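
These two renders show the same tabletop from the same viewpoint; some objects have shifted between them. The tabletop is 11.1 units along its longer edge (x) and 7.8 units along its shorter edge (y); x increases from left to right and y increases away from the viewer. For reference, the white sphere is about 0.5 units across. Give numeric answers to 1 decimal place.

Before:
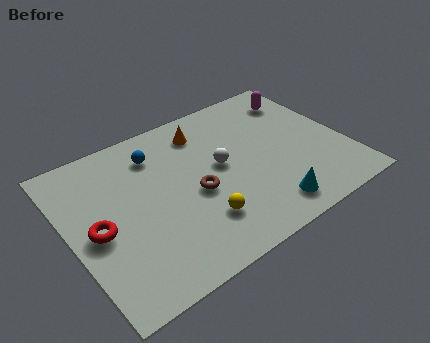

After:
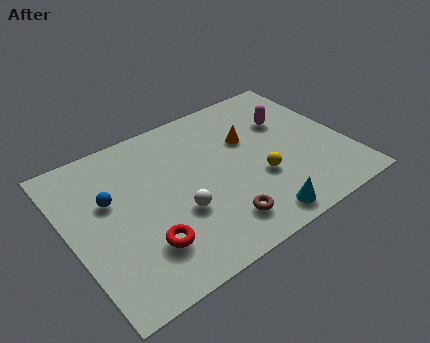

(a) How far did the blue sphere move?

2.5

The blue sphere was near (3.8, 6.1) before and (1.7, 4.8) after, so it travelled √(2.1² + 1.3²) ≈ 2.5 units.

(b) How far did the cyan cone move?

0.6

The cyan cone was near (7.4, 1.2) before and (6.9, 0.9) after, so it travelled √(0.5² + 0.3²) ≈ 0.6 units.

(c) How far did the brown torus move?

2.0

From (4.9, 3.4) to (5.5, 1.5), the brown torus covered √(0.6² + 1.9²) ≈ 2.0 units.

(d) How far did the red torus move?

2.3

The red torus moved from about (1.0, 3.6) to (2.6, 2.0), a distance of √(1.6² + 1.6²) ≈ 2.3.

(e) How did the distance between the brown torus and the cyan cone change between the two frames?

-1.8

They were about 3.3 units apart before and 1.5 after — 1.8 units closer together.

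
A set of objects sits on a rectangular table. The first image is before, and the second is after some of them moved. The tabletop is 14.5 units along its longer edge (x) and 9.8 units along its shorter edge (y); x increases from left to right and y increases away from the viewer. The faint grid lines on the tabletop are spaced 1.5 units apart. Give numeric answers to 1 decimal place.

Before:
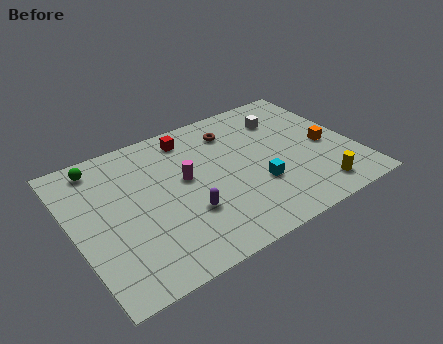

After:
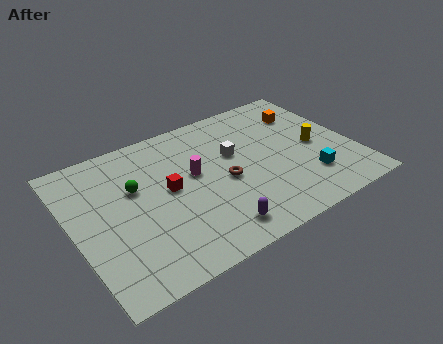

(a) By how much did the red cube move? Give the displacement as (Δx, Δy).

(-1.6, -3.1)

From the two frames, the red cube sits at roughly (6.5, 8.3) before and (4.9, 5.2) after.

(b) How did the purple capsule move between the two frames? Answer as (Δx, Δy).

(1.1, -1.7)

The purple capsule was at about (5.5, 3.2) and moved to about (6.6, 1.5).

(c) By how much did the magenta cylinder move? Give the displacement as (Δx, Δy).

(0.5, 0.1)

The magenta cylinder was at about (5.8, 5.5) and moved to about (6.3, 5.6).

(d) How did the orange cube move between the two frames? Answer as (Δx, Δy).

(-0.5, 2.9)

The orange cube started near (13.1, 4.4) and ended near (12.6, 7.3).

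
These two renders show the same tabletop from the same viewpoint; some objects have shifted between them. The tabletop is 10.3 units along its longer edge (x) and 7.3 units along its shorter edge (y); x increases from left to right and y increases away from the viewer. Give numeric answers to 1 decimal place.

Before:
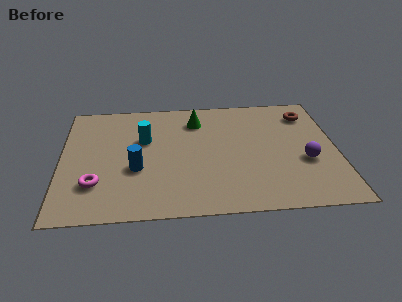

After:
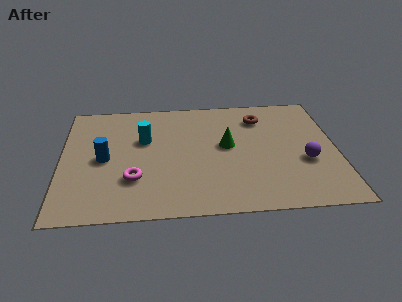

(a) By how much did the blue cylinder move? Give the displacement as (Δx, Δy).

(-1.2, 0.7)

From the two frames, the blue cylinder sits at roughly (2.8, 2.8) before and (1.6, 3.5) after.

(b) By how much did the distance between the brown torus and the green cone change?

-2.1

The distance was about 4.2 in the first image and 2.1 in the second, so they moved 2.1 units closer together.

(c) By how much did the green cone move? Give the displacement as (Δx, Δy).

(1.1, -1.7)

The green cone started near (5.1, 5.7) and ended near (6.2, 4.0).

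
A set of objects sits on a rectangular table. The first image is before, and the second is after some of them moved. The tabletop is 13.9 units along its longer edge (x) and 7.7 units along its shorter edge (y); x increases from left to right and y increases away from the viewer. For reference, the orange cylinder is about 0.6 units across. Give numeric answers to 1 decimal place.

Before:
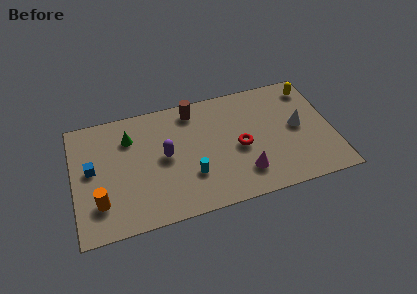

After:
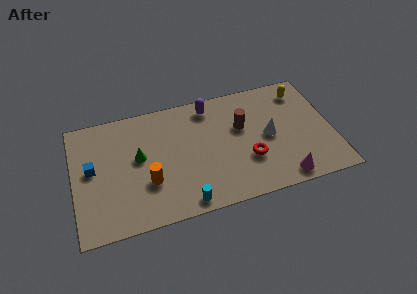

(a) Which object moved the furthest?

the purple capsule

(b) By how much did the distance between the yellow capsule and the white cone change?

+0.6

The distance was about 2.6 in the first image and 3.2 in the second, so they moved 0.6 units further apart.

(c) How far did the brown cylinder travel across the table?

3.1

The brown cylinder moved from about (6.6, 6.6) to (9.1, 4.8), a distance of √(2.5² + 1.8²) ≈ 3.1.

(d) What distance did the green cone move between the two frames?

1.5

The green cone was near (3.1, 5.7) before and (3.5, 4.3) after, so it travelled √(0.4² + 1.4²) ≈ 1.5 units.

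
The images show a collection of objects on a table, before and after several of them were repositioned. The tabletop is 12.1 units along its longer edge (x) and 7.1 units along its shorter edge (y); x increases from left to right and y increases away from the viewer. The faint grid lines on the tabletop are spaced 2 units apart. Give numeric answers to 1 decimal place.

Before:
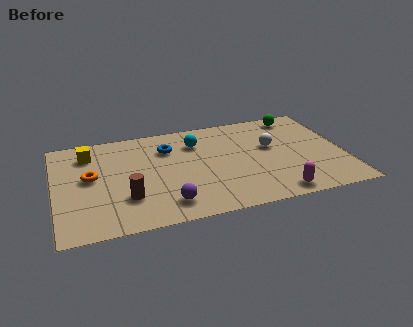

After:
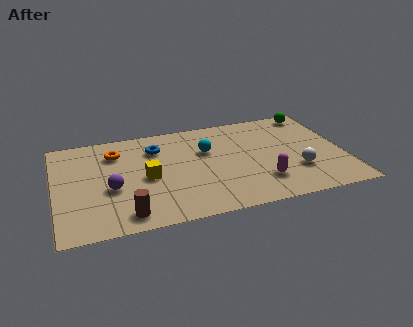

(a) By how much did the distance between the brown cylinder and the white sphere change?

+0.8

The distance was about 6.5 in the first image and 7.3 in the second, so they moved 0.8 units further apart.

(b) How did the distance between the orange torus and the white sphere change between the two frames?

+0.5

The distance was about 7.6 in the first image and 8.1 in the second, so they moved 0.5 units further apart.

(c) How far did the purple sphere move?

2.7

The purple sphere was near (4.5, 1.3) before and (2.3, 2.9) after, so it travelled √(2.2² + 1.6²) ≈ 2.7 units.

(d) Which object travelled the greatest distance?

the yellow cube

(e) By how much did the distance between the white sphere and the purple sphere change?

+2.3

Before: roughly 5.4 units apart; after: 7.7. That's 2.3 units further apart.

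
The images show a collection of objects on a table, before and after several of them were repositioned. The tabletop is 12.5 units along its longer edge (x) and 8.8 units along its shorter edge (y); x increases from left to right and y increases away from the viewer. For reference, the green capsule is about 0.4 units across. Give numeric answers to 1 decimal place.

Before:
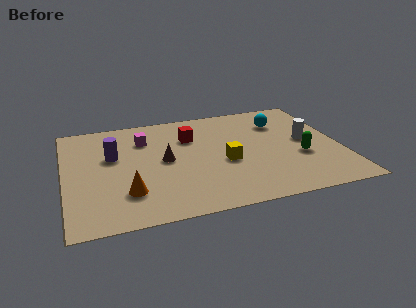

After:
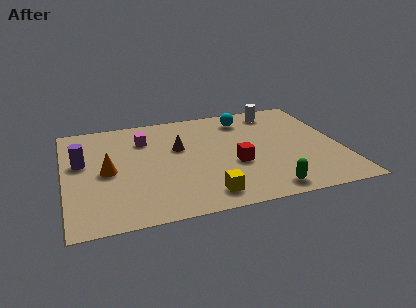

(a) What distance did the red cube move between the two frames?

3.3

From (5.8, 6.2) to (7.6, 3.4), the red cube covered √(1.8² + 2.8²) ≈ 3.3 units.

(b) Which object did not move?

the magenta cube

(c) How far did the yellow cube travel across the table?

2.6

The yellow cube was near (7.2, 3.7) before and (6.1, 1.3) after, so it travelled √(1.1² + 2.4²) ≈ 2.6 units.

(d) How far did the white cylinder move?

3.1

From (11.0, 4.6) to (9.9, 7.5), the white cylinder covered √(1.1² + 2.9²) ≈ 3.1 units.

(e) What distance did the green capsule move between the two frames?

2.9

The green capsule moved from about (10.6, 3.3) to (8.8, 1.0), a distance of √(1.8² + 2.3²) ≈ 2.9.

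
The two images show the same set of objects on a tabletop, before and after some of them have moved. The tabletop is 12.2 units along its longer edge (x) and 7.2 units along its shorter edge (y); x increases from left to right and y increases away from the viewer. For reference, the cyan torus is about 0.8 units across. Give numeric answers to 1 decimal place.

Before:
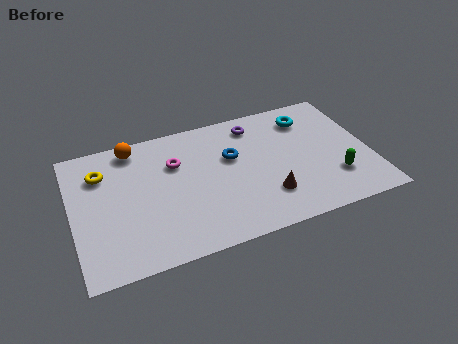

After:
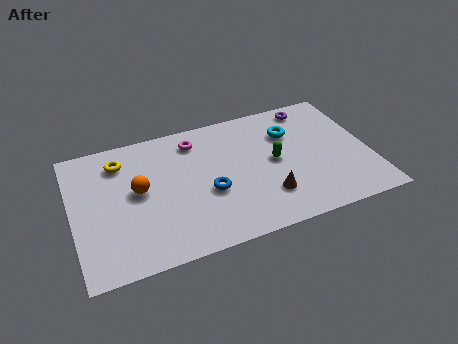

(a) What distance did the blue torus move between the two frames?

1.9

The blue torus moved from about (6.6, 4.5) to (5.5, 2.9), a distance of √(1.1² + 1.6²) ≈ 1.9.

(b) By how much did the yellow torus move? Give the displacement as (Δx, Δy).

(0.8, 0.4)

From the two frames, the yellow torus sits at roughly (1.3, 5.3) before and (2.1, 5.7) after.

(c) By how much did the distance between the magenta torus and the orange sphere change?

+1.1

They were about 2.1 units apart before and 3.2 after — 1.1 units further apart.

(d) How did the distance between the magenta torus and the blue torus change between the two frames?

+0.7

Before: roughly 2.3 units apart; after: 3.0. That's 0.7 units further apart.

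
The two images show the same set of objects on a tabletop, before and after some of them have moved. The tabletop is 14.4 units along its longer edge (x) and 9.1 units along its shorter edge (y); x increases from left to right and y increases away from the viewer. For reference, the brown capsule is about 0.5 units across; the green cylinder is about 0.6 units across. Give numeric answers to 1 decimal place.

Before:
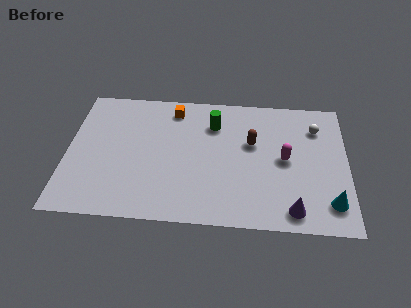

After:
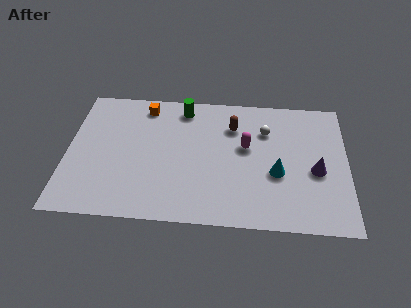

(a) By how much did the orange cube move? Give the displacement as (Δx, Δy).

(-1.5, 0.1)

The orange cube was at about (5.4, 7.7) and moved to about (3.9, 7.8).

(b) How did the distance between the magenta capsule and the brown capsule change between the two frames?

-0.4

Before: roughly 2.0 units apart; after: 1.6. That's 0.4 units closer together.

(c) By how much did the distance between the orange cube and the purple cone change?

+0.7

They were about 9.0 units apart before and 9.7 after — 0.7 units further apart.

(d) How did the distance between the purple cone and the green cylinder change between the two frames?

+1.0

Before: roughly 6.9 units apart; after: 7.9. That's 1.0 units further apart.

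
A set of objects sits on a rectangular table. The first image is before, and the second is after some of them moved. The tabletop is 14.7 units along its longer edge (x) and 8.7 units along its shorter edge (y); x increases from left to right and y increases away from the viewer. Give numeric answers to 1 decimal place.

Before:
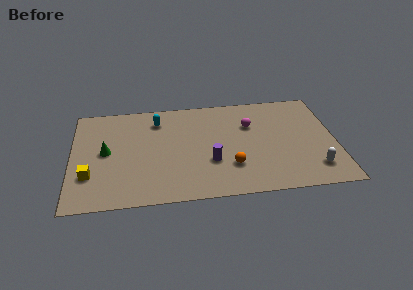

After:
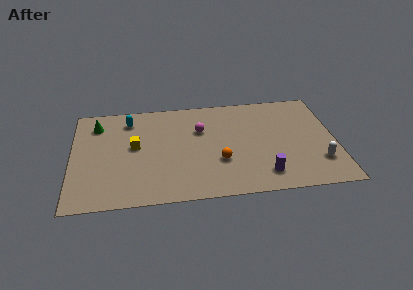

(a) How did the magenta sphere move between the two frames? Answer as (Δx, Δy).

(-2.8, -0.1)

The magenta sphere started near (10.0, 5.9) and ended near (7.2, 5.8).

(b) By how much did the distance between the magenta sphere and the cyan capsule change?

-1.1

Before: roughly 5.3 units apart; after: 4.2. That's 1.1 units closer together.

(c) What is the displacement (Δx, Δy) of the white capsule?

(0.3, 0.5)

The white capsule was at about (13.4, 1.8) and moved to about (13.7, 2.3).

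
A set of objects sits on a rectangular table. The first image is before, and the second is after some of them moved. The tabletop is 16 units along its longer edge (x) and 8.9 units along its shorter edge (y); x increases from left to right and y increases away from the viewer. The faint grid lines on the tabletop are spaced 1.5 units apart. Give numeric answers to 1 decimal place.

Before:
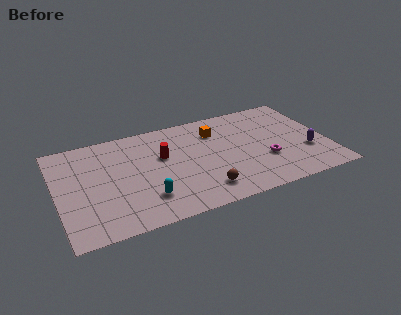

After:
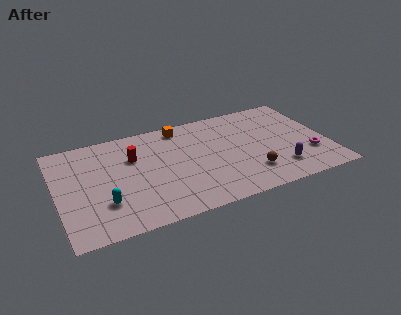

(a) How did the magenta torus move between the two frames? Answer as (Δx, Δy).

(2.6, -0.4)

From the two frames, the magenta torus sits at roughly (12.2, 3.1) before and (14.8, 2.7) after.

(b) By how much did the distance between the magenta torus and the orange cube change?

+4.4

The distance was about 4.4 in the first image and 8.8 in the second, so they moved 4.4 units further apart.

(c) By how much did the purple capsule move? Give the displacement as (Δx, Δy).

(-1.8, -1.0)

From the two frames, the purple capsule sits at roughly (14.7, 3.0) before and (12.9, 2.0) after.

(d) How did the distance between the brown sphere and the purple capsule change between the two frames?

-4.8

The distance was about 6.5 in the first image and 1.7 in the second, so they moved 4.8 units closer together.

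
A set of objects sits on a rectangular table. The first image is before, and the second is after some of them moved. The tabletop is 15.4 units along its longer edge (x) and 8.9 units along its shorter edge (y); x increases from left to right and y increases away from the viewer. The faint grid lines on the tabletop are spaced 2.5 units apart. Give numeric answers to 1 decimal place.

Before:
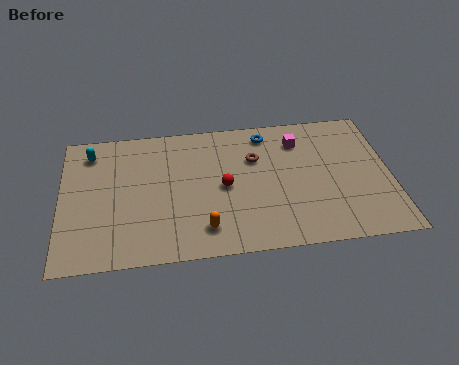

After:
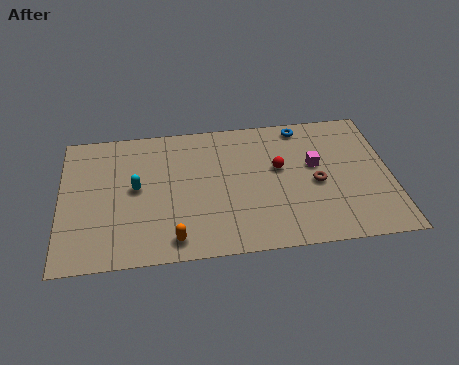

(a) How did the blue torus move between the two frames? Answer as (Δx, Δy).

(1.7, 0.3)

The blue torus started near (9.7, 7.6) and ended near (11.4, 7.9).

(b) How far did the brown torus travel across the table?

3.4

The brown torus moved from about (9.1, 6.0) to (11.9, 4.0), a distance of √(2.8² + 2.0²) ≈ 3.4.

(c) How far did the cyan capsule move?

3.3

The cyan capsule moved from about (1.4, 7.3) to (3.5, 4.7), a distance of √(2.1² + 2.6²) ≈ 3.3.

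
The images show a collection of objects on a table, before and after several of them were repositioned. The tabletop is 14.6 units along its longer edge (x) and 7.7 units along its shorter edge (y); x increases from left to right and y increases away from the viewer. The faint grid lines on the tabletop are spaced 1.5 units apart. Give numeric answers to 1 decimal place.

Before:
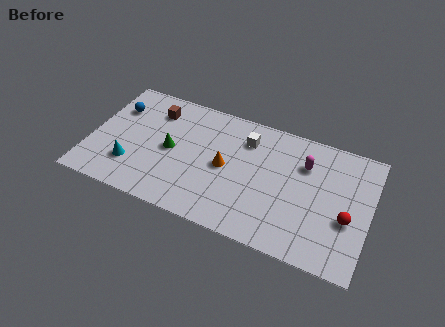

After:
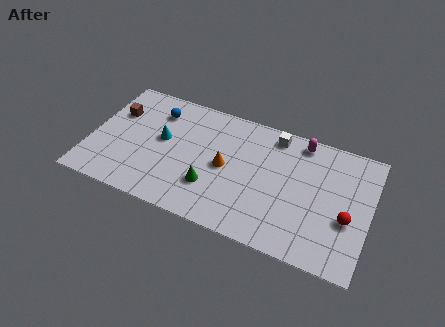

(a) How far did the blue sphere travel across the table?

2.2

The blue sphere moved from about (1.1, 5.5) to (3.2, 6.0), a distance of √(2.1² + 0.5²) ≈ 2.2.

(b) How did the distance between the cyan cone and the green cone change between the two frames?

+0.9

Before: roughly 2.5 units apart; after: 3.4. That's 0.9 units further apart.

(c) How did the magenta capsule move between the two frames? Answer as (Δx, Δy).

(-0.3, 1.3)

From the two frames, the magenta capsule sits at roughly (11.1, 5.5) before and (10.8, 6.8) after.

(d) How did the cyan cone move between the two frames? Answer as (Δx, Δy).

(1.4, 2.2)

The cyan cone was at about (2.3, 2.1) and moved to about (3.7, 4.3).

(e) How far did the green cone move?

2.7

The green cone moved from about (4.2, 3.8) to (6.5, 2.3), a distance of √(2.3² + 1.5²) ≈ 2.7.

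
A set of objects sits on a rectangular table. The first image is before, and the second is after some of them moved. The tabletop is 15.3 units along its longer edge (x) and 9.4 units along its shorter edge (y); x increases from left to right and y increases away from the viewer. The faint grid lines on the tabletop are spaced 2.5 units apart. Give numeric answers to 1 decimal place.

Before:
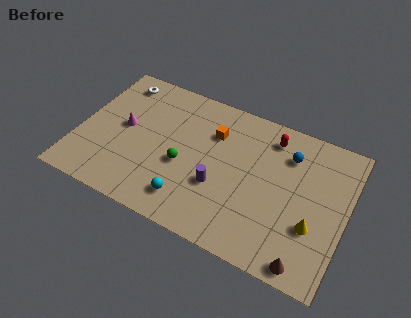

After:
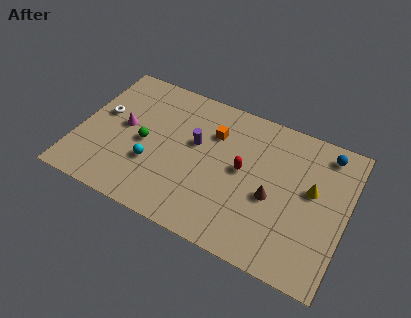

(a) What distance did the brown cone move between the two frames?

3.9

The brown cone moved from about (13.5, 0.9) to (11.2, 4.0), a distance of √(2.3² + 3.1²) ≈ 3.9.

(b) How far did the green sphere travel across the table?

2.4

The green sphere moved from about (6.1, 3.9) to (3.8, 4.4), a distance of √(2.3² + 0.5²) ≈ 2.4.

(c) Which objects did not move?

the magenta cone and the orange cube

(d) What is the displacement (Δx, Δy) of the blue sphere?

(2.0, 1.0)

The blue sphere started near (11.8, 7.1) and ended near (13.8, 8.1).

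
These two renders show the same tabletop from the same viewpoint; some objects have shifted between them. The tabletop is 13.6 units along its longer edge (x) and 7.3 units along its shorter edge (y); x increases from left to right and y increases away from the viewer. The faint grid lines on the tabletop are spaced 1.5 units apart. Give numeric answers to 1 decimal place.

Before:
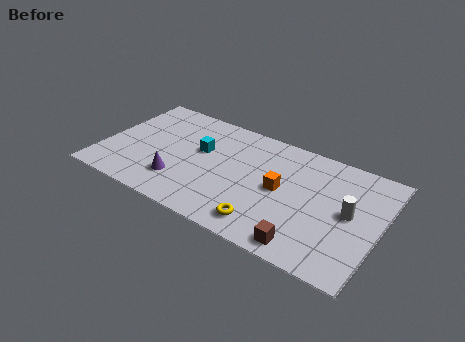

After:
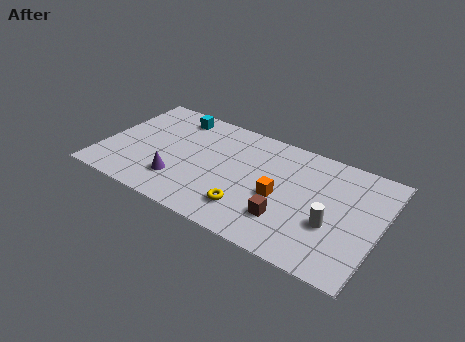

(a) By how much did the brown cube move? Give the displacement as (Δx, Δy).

(-1.1, 1.1)

The brown cube started near (10.4, 0.9) and ended near (9.3, 2.0).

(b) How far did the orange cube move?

0.5

The orange cube was near (8.8, 3.7) before and (8.8, 3.2) after, so it travelled √(0.0² + 0.5²) ≈ 0.5 units.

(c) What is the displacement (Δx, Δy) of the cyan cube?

(-1.6, 1.8)

From the two frames, the cyan cube sits at roughly (4.7, 4.4) before and (3.1, 6.2) after.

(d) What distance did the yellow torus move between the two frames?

1.0

The yellow torus moved from about (8.4, 1.2) to (7.5, 1.7), a distance of √(0.9² + 0.5²) ≈ 1.0.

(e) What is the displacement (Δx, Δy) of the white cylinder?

(-0.7, -1.1)

From the two frames, the white cylinder sits at roughly (12.1, 3.8) before and (11.4, 2.7) after.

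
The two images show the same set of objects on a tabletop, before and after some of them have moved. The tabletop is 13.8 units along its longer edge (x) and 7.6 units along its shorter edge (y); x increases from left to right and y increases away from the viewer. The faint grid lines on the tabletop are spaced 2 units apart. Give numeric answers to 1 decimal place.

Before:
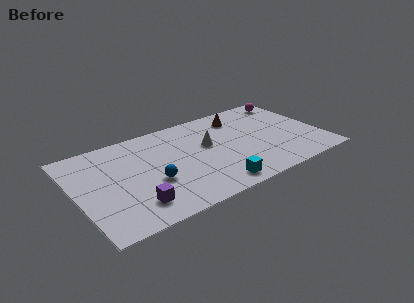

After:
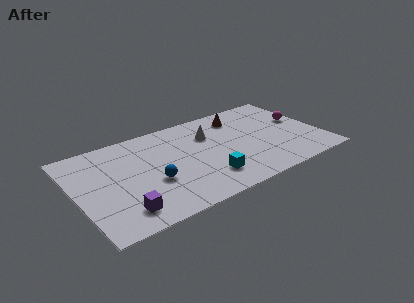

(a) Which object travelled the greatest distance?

the magenta sphere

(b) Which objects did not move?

the blue sphere and the brown cone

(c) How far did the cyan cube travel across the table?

0.9

The cyan cube moved from about (7.3, 1.0) to (7.0, 1.8), a distance of √(0.3² + 0.8²) ≈ 0.9.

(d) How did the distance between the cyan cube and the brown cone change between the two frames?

-0.6

Before: roughly 5.6 units apart; after: 5.0. That's 0.6 units closer together.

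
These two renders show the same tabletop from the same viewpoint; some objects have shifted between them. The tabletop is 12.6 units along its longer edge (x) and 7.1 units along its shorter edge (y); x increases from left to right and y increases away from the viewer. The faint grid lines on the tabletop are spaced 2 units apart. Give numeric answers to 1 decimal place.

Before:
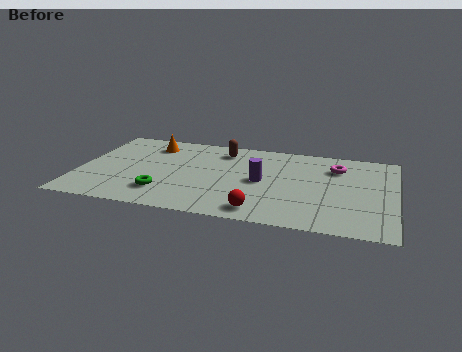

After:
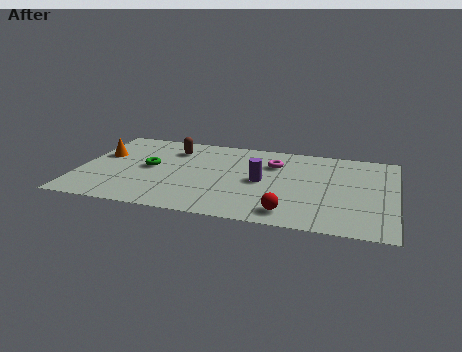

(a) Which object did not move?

the purple cylinder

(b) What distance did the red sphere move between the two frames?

1.1

The red sphere moved from about (7.4, 1.0) to (8.5, 1.1), a distance of √(1.1² + 0.1²) ≈ 1.1.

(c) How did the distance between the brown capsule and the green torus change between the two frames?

-2.6

The distance was about 4.6 in the first image and 2.0 in the second, so they moved 2.6 units closer together.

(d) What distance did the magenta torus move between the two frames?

2.5

From (10.2, 5.3) to (7.7, 5.1), the magenta torus covered √(2.5² + 0.2²) ≈ 2.5 units.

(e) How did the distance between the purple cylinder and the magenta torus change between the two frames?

-1.8

They were about 3.4 units apart before and 1.6 after — 1.8 units closer together.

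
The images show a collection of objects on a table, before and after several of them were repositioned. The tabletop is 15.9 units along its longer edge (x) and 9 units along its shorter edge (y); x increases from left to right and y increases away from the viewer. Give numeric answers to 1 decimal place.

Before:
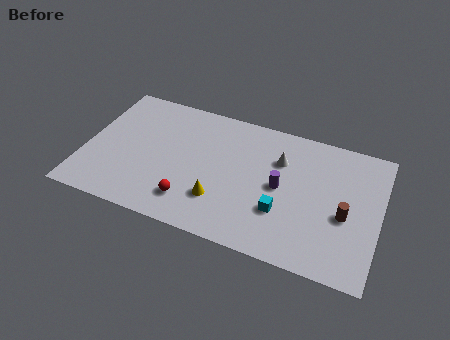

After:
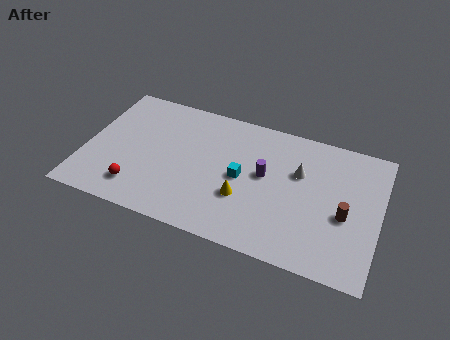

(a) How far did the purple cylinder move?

1.0

The purple cylinder moved from about (10.6, 4.5) to (9.7, 5.0), a distance of √(0.9² + 0.5²) ≈ 1.0.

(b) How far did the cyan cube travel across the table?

2.7

The cyan cube moved from about (10.8, 2.9) to (8.5, 4.4), a distance of √(2.3² + 1.5²) ≈ 2.7.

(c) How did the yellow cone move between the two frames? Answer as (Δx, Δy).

(1.2, 0.6)

The yellow cone started near (7.5, 2.5) and ended near (8.7, 3.1).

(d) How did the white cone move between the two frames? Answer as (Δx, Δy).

(1.1, -0.5)

The white cone started near (10.4, 6.3) and ended near (11.5, 5.8).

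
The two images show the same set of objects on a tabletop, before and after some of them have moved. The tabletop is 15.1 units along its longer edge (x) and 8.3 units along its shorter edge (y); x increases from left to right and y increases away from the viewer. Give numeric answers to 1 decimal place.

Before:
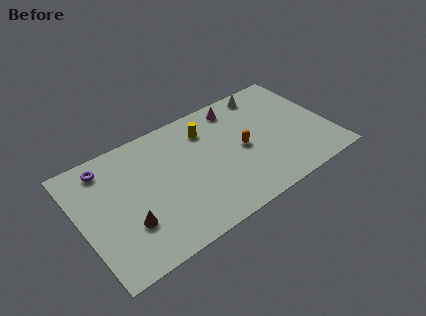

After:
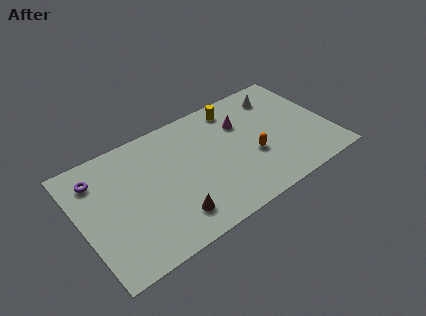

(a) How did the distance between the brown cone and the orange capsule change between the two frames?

-1.9

Before: roughly 7.3 units apart; after: 5.4. That's 1.9 units closer together.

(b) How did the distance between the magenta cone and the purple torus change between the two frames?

+0.7

The distance was about 8.1 in the first image and 8.8 in the second, so they moved 0.7 units further apart.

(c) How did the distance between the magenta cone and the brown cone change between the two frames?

-2.2

The distance was about 8.7 in the first image and 6.5 in the second, so they moved 2.2 units closer together.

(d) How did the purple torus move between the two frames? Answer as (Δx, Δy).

(-0.6, -0.5)

From the two frames, the purple torus sits at roughly (1.9, 7.0) before and (1.3, 6.5) after.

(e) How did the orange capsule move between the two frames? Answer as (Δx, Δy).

(0.5, -0.8)

The orange capsule started near (9.8, 4.0) and ended near (10.3, 3.2).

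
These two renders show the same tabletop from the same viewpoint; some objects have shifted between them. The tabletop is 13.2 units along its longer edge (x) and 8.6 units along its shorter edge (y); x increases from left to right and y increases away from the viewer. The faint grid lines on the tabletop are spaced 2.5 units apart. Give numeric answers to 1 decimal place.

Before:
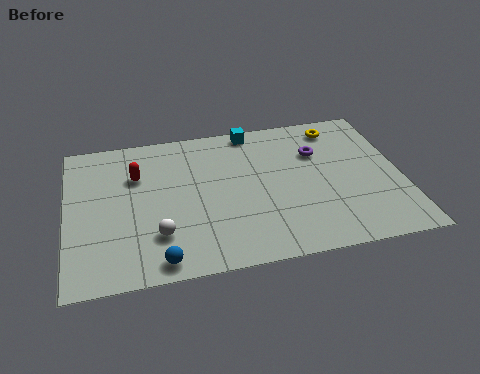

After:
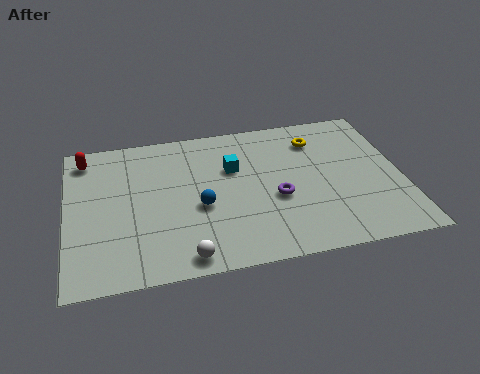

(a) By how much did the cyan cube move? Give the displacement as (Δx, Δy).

(-0.9, -2.2)

The cyan cube was at about (7.5, 7.8) and moved to about (6.6, 5.6).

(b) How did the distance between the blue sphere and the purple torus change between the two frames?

-5.2

They were about 8.2 units apart before and 3.0 after — 5.2 units closer together.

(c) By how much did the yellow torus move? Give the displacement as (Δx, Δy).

(-0.9, -0.6)

The yellow torus was at about (10.9, 7.3) and moved to about (10.0, 6.7).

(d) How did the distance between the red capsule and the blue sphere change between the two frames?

+0.7

They were about 5.0 units apart before and 5.7 after — 0.7 units further apart.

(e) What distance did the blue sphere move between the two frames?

3.2

From (3.5, 0.9) to (5.2, 3.6), the blue sphere covered √(1.7² + 2.7²) ≈ 3.2 units.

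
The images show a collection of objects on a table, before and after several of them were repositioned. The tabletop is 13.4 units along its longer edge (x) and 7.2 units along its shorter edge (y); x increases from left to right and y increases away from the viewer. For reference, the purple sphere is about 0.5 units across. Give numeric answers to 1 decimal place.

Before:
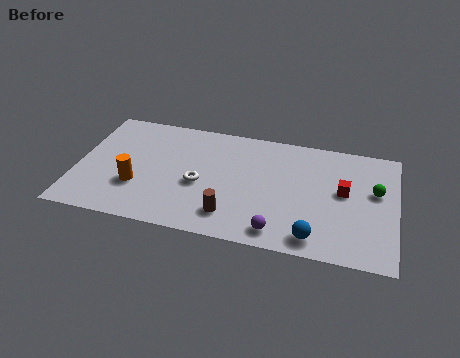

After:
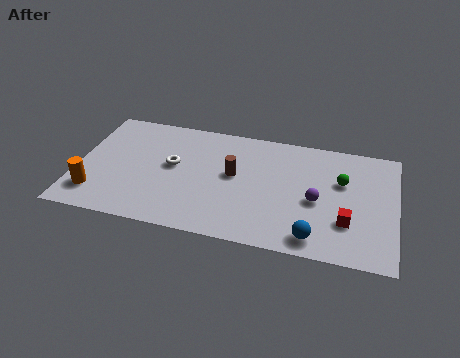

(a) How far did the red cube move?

1.8

From (11.2, 4.0) to (11.4, 2.2), the red cube covered √(0.2² + 1.8²) ≈ 1.8 units.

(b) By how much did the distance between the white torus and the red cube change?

+1.5

They were about 6.1 units apart before and 7.6 after — 1.5 units further apart.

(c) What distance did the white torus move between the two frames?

1.5

The white torus was near (5.2, 3.1) before and (4.0, 4.0) after, so it travelled √(1.2² + 0.9²) ≈ 1.5 units.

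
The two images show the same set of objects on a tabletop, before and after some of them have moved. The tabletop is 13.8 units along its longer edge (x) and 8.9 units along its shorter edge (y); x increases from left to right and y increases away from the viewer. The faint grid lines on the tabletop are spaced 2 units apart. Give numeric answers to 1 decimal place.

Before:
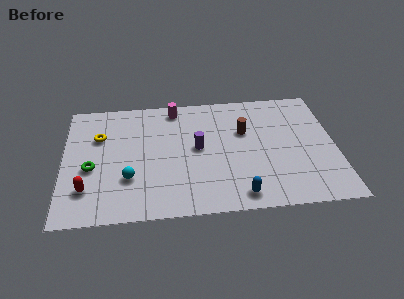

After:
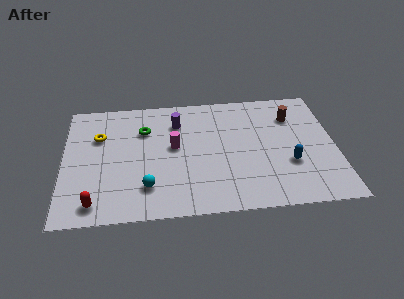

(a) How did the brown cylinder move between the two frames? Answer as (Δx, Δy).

(2.5, 0.9)

The brown cylinder was at about (9.2, 5.7) and moved to about (11.7, 6.6).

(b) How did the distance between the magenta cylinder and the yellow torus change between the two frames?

-0.3

They were about 4.3 units apart before and 4.0 after — 0.3 units closer together.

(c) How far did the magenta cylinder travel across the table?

2.9

The magenta cylinder moved from about (5.7, 7.8) to (5.6, 4.9), a distance of √(0.1² + 2.9²) ≈ 2.9.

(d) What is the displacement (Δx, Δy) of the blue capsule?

(2.6, 2.0)

The blue capsule started near (8.8, 1.1) and ended near (11.4, 3.1).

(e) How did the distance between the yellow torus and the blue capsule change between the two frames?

+1.5

Before: roughly 8.5 units apart; after: 10.0. That's 1.5 units further apart.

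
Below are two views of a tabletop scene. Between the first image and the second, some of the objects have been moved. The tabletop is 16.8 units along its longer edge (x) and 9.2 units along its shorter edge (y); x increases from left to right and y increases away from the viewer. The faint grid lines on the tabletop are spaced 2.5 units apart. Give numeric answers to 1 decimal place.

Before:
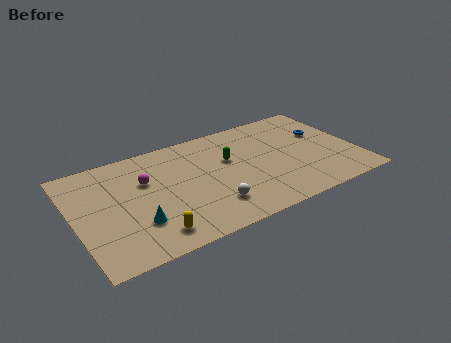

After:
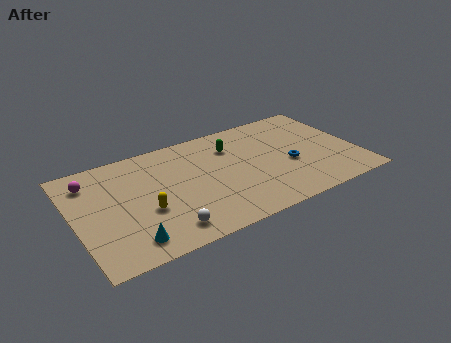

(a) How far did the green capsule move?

1.1

The green capsule moved from about (9.3, 5.7) to (9.6, 6.8), a distance of √(0.3² + 1.1²) ≈ 1.1.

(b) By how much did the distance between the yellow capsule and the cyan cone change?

+0.9

Before: roughly 1.4 units apart; after: 2.3. That's 0.9 units further apart.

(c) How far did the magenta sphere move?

3.4

The magenta sphere moved from about (4.3, 6.0) to (1.2, 7.3), a distance of √(3.1² + 1.3²) ≈ 3.4.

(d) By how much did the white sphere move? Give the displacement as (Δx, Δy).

(-2.8, -0.7)

The white sphere was at about (7.7, 2.2) and moved to about (4.9, 1.5).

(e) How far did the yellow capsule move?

2.0

The yellow capsule moved from about (4.1, 1.5) to (4.0, 3.5), a distance of √(0.1² + 2.0²) ≈ 2.0.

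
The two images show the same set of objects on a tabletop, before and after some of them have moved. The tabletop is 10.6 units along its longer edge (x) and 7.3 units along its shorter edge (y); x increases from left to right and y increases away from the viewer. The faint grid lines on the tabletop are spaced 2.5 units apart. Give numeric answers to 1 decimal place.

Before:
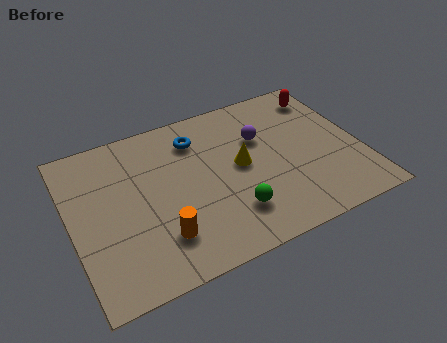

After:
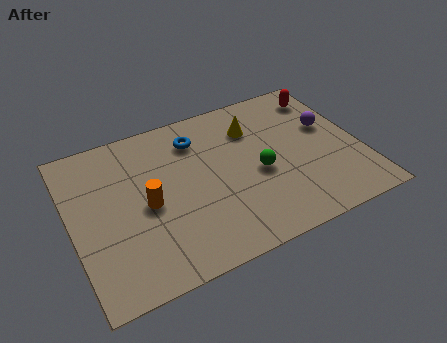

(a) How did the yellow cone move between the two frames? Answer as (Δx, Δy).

(0.7, 1.6)

The yellow cone was at about (6.2, 3.8) and moved to about (6.9, 5.4).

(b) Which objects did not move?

the blue torus and the red capsule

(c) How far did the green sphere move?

1.8

The green sphere was near (5.6, 1.8) before and (6.8, 3.2) after, so it travelled √(1.2² + 1.4²) ≈ 1.8 units.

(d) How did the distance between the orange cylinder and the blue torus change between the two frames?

-1.2

The distance was about 4.3 in the first image and 3.1 in the second, so they moved 1.2 units closer together.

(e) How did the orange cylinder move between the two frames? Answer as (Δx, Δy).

(-0.3, 1.6)

The orange cylinder started near (3.0, 1.8) and ended near (2.7, 3.4).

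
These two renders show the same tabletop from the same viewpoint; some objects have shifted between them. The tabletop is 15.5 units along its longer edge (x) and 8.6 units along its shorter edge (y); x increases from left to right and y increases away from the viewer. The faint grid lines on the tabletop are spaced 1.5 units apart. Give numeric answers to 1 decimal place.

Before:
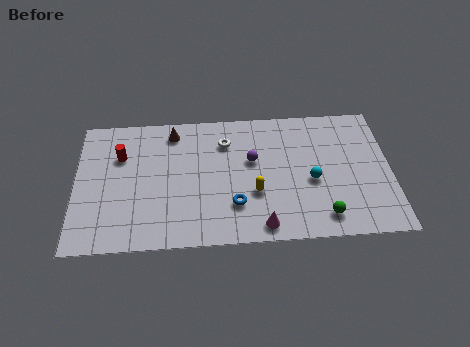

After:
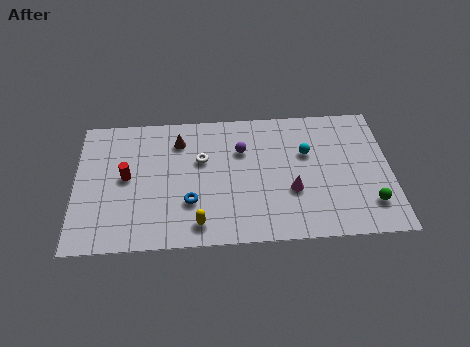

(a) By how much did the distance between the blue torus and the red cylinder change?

-3.0

The distance was about 6.6 in the first image and 3.6 in the second, so they moved 3.0 units closer together.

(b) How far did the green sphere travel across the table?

2.4

The green sphere moved from about (12.1, 1.4) to (14.4, 2.0), a distance of √(2.3² + 0.6²) ≈ 2.4.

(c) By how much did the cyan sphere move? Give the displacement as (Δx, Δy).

(-0.2, 1.8)

The cyan sphere started near (11.6, 3.7) and ended near (11.4, 5.5).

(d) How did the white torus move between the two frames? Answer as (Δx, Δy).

(-1.2, -1.1)

The white torus was at about (7.4, 6.5) and moved to about (6.2, 5.4).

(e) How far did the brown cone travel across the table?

0.7

From (4.8, 7.3) to (5.1, 6.7), the brown cone covered √(0.3² + 0.6²) ≈ 0.7 units.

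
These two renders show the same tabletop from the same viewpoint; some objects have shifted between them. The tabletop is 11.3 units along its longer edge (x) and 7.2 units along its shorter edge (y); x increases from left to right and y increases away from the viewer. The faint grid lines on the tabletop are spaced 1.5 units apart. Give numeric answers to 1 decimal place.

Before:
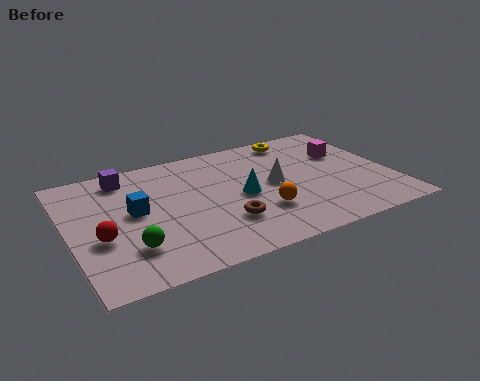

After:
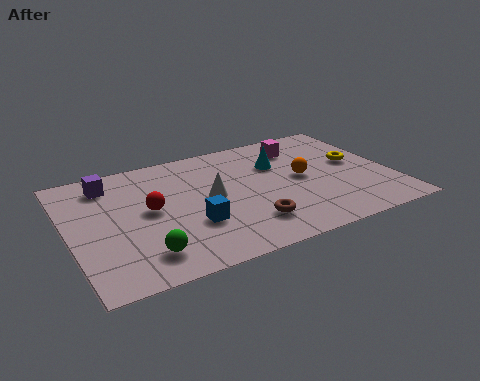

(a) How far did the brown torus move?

0.9

From (5.2, 2.1) to (6.0, 1.7), the brown torus covered √(0.8² + 0.4²) ≈ 0.9 units.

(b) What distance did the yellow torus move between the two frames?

2.9

The yellow torus was near (8.4, 6.3) before and (10.2, 4.0) after, so it travelled √(1.8² + 2.3²) ≈ 2.9 units.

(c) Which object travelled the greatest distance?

the yellow torus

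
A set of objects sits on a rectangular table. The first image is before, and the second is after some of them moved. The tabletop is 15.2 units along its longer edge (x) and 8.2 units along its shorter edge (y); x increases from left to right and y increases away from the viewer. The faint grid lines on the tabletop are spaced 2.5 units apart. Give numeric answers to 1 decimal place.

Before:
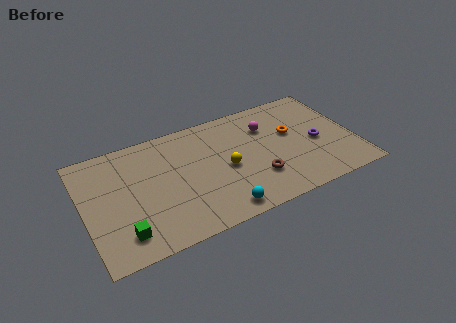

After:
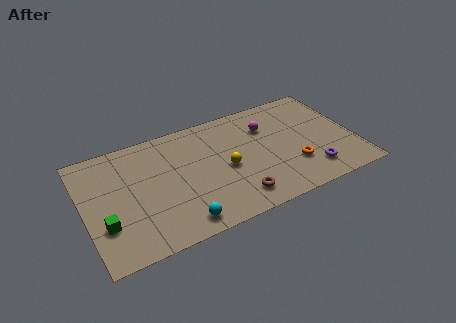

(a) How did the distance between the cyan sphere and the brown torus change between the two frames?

+0.5

Before: roughly 2.7 units apart; after: 3.2. That's 0.5 units further apart.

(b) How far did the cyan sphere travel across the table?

2.2

From (7.2, 1.0) to (5.0, 1.1), the cyan sphere covered √(2.2² + 0.1²) ≈ 2.2 units.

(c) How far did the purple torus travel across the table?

2.1

The purple torus was near (13.1, 3.7) before and (12.5, 1.7) after, so it travelled √(0.6² + 2.0²) ≈ 2.1 units.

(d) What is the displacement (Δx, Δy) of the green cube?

(-0.9, 1.0)

The green cube was at about (1.9, 1.6) and moved to about (1.0, 2.6).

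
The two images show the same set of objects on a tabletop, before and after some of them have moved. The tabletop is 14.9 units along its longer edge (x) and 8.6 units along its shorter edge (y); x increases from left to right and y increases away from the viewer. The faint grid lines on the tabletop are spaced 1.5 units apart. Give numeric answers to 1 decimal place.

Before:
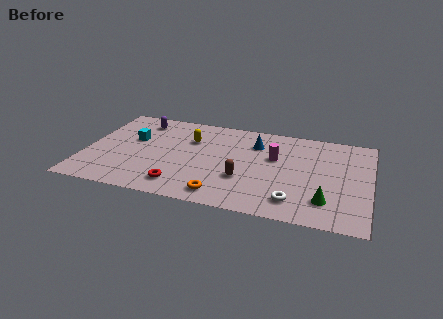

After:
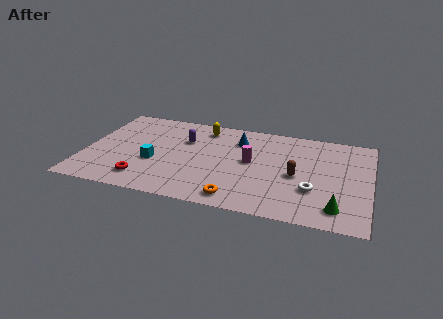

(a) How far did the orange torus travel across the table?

0.8

The orange torus moved from about (7.4, 1.2) to (8.2, 1.1), a distance of √(0.8² + 0.1²) ≈ 0.8.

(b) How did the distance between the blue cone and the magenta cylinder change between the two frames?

+0.5

They were about 1.6 units apart before and 2.1 after — 0.5 units further apart.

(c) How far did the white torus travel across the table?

1.5

The white torus was near (11.1, 1.6) before and (12.0, 2.8) after, so it travelled √(0.9² + 1.2²) ≈ 1.5 units.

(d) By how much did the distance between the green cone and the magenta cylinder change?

+1.2

The distance was about 4.3 in the first image and 5.5 in the second, so they moved 1.2 units further apart.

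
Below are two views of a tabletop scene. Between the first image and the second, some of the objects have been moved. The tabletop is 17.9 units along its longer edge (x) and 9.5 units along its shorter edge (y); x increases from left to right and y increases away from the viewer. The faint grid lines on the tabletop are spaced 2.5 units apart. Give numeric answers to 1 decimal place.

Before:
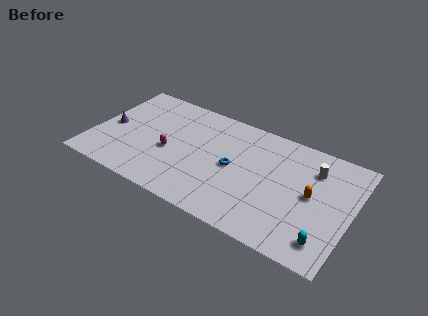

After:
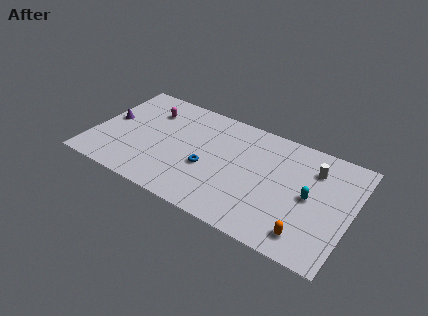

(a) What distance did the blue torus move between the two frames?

1.9

From (9.8, 4.7) to (8.1, 3.8), the blue torus covered √(1.7² + 0.9²) ≈ 1.9 units.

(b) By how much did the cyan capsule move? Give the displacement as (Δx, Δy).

(-1.4, 3.0)

The cyan capsule started near (16.5, 1.7) and ended near (15.1, 4.7).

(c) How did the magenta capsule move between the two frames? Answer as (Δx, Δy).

(-1.9, 3.1)

The magenta capsule started near (5.4, 4.0) and ended near (3.5, 7.1).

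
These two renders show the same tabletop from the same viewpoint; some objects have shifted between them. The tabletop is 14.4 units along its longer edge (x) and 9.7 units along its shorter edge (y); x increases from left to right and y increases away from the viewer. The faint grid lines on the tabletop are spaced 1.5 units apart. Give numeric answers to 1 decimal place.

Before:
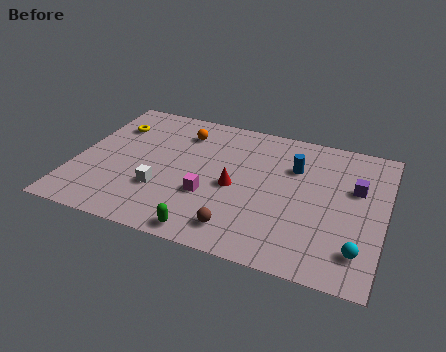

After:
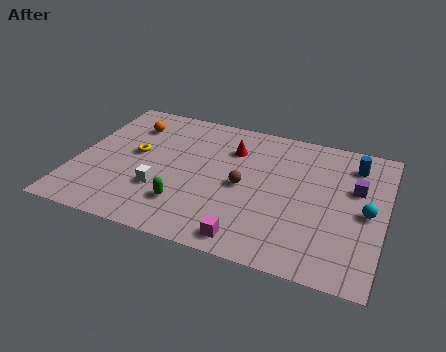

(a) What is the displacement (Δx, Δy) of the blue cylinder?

(2.7, 1.1)

From the two frames, the blue cylinder sits at roughly (10.1, 6.7) before and (12.8, 7.8) after.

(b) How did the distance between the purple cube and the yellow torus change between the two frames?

-1.3

Before: roughly 11.6 units apart; after: 10.3. That's 1.3 units closer together.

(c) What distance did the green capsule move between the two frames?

1.9

The green capsule moved from about (6.6, 0.9) to (5.4, 2.4), a distance of √(1.2² + 1.5²) ≈ 1.9.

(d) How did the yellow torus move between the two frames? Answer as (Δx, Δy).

(1.3, -1.8)

The yellow torus was at about (1.4, 7.1) and moved to about (2.7, 5.3).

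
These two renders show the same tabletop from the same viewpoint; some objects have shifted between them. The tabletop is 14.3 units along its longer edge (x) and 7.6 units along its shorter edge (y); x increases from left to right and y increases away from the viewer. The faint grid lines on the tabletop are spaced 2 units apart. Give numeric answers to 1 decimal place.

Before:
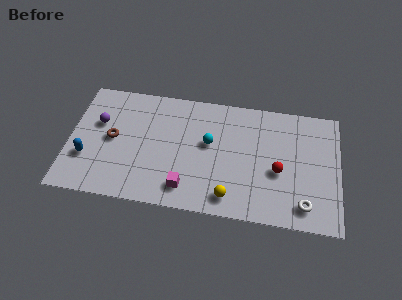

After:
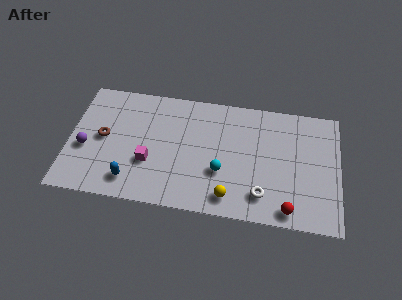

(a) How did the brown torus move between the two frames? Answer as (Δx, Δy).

(-0.5, 0.0)

From the two frames, the brown torus sits at roughly (2.3, 3.9) before and (1.8, 3.9) after.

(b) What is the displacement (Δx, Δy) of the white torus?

(-2.2, 0.3)

From the two frames, the white torus sits at roughly (12.5, 1.3) before and (10.3, 1.6) after.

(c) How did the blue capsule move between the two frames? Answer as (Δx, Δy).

(2.4, -1.1)

The blue capsule was at about (1.0, 2.5) and moved to about (3.4, 1.4).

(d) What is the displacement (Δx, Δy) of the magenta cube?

(-2.0, 1.3)

From the two frames, the magenta cube sits at roughly (6.3, 1.4) before and (4.3, 2.7) after.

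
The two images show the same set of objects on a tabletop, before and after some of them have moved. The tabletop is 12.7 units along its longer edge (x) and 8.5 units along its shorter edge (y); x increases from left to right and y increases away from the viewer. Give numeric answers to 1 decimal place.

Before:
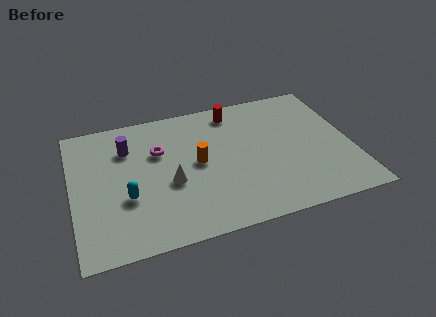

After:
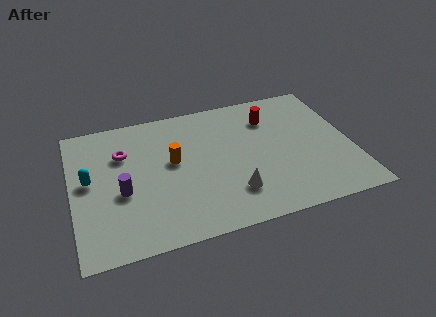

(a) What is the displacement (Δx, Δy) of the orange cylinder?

(-1.1, 0.4)

The orange cylinder was at about (5.7, 4.4) and moved to about (4.6, 4.8).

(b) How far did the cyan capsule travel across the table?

2.2

The cyan capsule moved from about (2.4, 3.1) to (0.8, 4.6), a distance of √(1.6² + 1.5²) ≈ 2.2.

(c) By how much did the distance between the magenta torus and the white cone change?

+3.9

The distance was about 2.1 in the first image and 6.0 in the second, so they moved 3.9 units further apart.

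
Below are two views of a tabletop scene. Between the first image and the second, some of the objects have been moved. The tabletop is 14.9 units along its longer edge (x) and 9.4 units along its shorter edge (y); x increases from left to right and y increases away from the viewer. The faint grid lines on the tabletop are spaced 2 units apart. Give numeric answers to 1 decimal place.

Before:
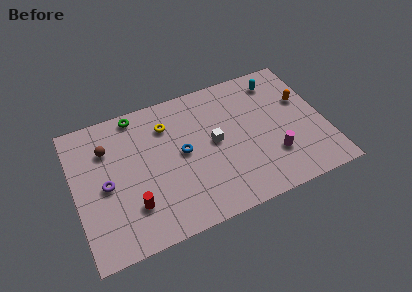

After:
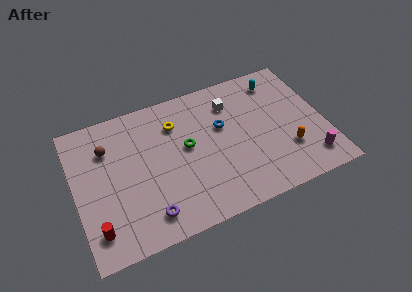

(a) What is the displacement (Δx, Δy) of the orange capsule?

(-1.3, -3.1)

The orange capsule started near (13.8, 5.9) and ended near (12.5, 2.8).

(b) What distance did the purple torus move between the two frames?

3.6

From (1.8, 4.4) to (4.0, 1.6), the purple torus covered √(2.2² + 2.8²) ≈ 3.6 units.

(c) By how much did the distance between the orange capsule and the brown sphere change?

-0.6

Before: roughly 11.7 units apart; after: 11.1. That's 0.6 units closer together.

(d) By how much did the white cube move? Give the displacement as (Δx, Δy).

(1.3, 2.3)

The white cube started near (8.3, 4.9) and ended near (9.6, 7.2).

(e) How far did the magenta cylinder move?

2.3

The magenta cylinder moved from about (11.6, 2.7) to (13.7, 1.7), a distance of √(2.1² + 1.0²) ≈ 2.3.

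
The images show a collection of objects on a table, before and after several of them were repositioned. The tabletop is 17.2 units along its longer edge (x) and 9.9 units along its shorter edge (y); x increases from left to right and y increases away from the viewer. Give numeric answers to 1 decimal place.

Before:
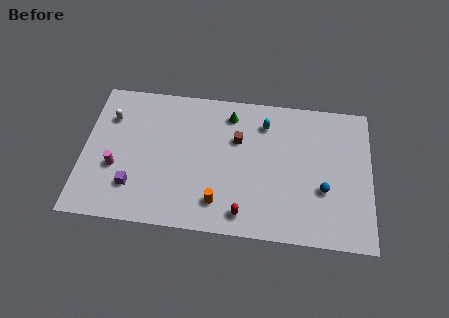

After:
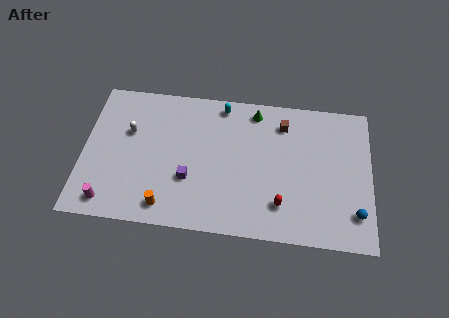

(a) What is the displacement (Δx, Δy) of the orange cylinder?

(-3.1, -0.6)

From the two frames, the orange cylinder sits at roughly (8.2, 2.0) before and (5.1, 1.4) after.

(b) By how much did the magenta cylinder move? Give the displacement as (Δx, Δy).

(-0.3, -2.4)

From the two frames, the magenta cylinder sits at roughly (2.0, 3.7) before and (1.7, 1.3) after.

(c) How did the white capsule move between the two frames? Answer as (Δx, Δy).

(1.2, -0.9)

The white capsule was at about (1.5, 7.2) and moved to about (2.7, 6.3).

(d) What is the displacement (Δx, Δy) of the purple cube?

(3.3, 0.9)

The purple cube started near (3.1, 2.5) and ended near (6.4, 3.4).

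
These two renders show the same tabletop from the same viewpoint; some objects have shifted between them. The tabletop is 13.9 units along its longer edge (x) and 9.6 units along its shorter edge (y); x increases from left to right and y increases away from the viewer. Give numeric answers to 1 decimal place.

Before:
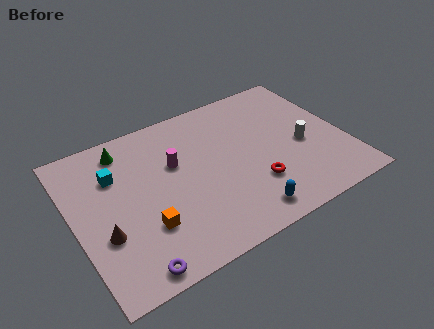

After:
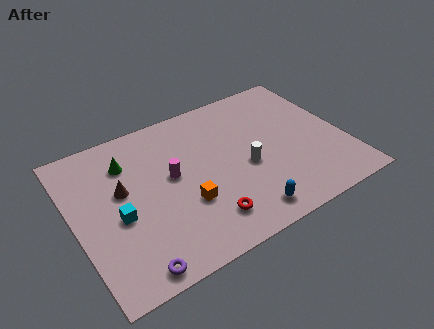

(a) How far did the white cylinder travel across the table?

3.0

The white cylinder was near (11.7, 4.2) before and (8.7, 4.1) after, so it travelled √(3.0² + 0.1²) ≈ 3.0 units.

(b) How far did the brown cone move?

2.5

From (1.3, 3.4) to (2.5, 5.6), the brown cone covered √(1.2² + 2.2²) ≈ 2.5 units.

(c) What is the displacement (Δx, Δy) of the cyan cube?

(-0.2, -2.6)

From the two frames, the cyan cube sits at roughly (2.3, 6.7) before and (2.1, 4.1) after.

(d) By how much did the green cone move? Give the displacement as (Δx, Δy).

(0.0, -0.9)

From the two frames, the green cone sits at roughly (3.0, 8.1) before and (3.0, 7.2) after.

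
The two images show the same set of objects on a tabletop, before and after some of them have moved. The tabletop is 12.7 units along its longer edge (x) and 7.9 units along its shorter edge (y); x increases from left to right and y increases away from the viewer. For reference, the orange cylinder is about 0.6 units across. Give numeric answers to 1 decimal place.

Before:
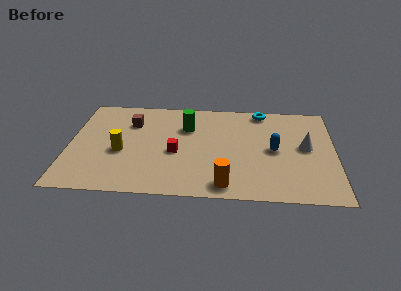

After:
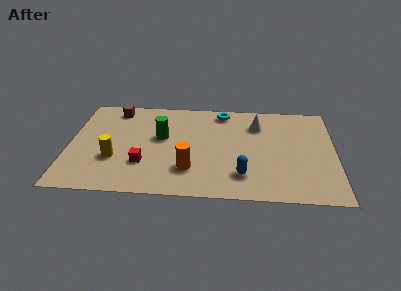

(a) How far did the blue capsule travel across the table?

2.6

From (9.8, 3.9) to (8.3, 1.8), the blue capsule covered √(1.5² + 2.1²) ≈ 2.6 units.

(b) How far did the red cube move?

1.8

The red cube was near (5.1, 3.4) before and (3.6, 2.4) after, so it travelled √(1.5² + 1.0²) ≈ 1.8 units.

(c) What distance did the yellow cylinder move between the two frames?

0.7

From (2.5, 3.3) to (2.2, 2.7), the yellow cylinder covered √(0.3² + 0.6²) ≈ 0.7 units.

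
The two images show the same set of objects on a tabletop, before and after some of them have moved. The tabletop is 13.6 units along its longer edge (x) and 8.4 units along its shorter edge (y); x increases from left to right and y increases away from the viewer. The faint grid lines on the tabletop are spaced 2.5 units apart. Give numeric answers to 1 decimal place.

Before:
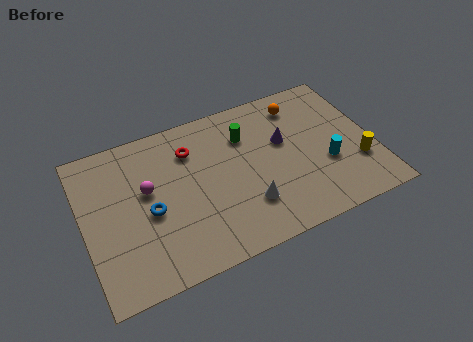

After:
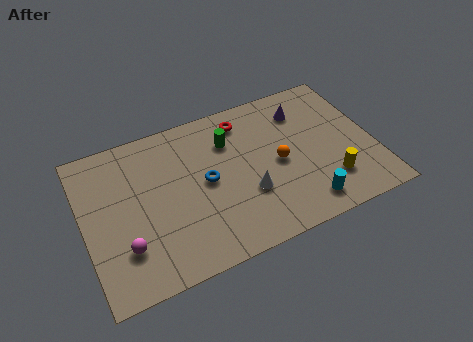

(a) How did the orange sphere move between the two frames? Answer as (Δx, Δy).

(-1.4, -2.9)

The orange sphere started near (10.5, 6.9) and ended near (9.1, 4.0).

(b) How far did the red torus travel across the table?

2.7

From (5.2, 6.3) to (7.8, 7.0), the red torus covered √(2.6² + 0.7²) ≈ 2.7 units.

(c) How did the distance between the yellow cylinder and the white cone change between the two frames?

-1.4

They were about 5.3 units apart before and 3.9 after — 1.4 units closer together.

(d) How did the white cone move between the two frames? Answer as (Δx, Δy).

(0.1, 0.6)

The white cone started near (7.4, 2.3) and ended near (7.5, 2.9).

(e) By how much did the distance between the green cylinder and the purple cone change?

+1.6

They were about 2.0 units apart before and 3.6 after — 1.6 units further apart.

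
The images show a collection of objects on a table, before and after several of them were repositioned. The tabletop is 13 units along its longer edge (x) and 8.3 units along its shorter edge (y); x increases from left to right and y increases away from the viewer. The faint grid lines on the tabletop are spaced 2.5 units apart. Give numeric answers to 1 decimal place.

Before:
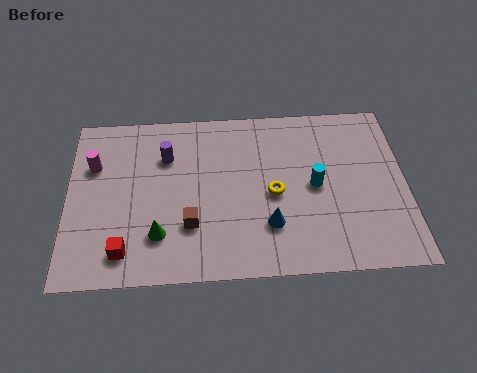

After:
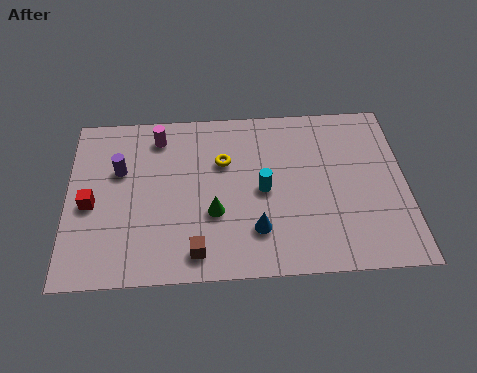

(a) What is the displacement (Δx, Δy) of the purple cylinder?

(-1.8, -0.6)

The purple cylinder started near (3.8, 5.9) and ended near (2.0, 5.3).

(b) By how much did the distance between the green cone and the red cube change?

+3.3

Before: roughly 1.5 units apart; after: 4.8. That's 3.3 units further apart.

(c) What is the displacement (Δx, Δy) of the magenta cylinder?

(2.5, 1.3)

The magenta cylinder was at about (1.0, 5.6) and moved to about (3.5, 6.9).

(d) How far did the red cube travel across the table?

2.6

The red cube was near (2.2, 1.4) before and (0.9, 3.7) after, so it travelled √(1.3² + 2.3²) ≈ 2.6 units.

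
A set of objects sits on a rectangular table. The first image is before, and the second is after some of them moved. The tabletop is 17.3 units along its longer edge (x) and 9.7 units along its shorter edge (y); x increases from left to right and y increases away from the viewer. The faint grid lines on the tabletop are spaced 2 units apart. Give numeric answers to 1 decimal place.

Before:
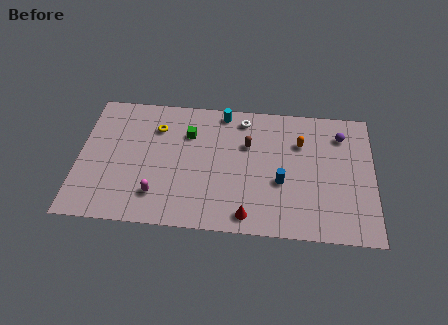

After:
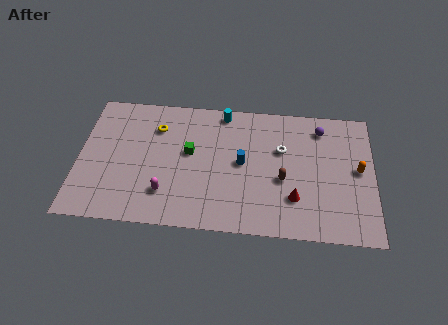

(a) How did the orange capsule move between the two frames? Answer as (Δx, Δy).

(3.4, -1.7)

The orange capsule started near (13.0, 6.8) and ended near (16.4, 5.1).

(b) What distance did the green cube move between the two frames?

1.4

The green cube moved from about (6.4, 6.9) to (6.5, 5.5), a distance of √(0.1² + 1.4²) ≈ 1.4.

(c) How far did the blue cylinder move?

2.6

The blue cylinder was near (11.9, 3.8) before and (9.6, 5.0) after, so it travelled √(2.3² + 1.2²) ≈ 2.6 units.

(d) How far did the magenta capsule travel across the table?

0.5

The magenta capsule moved from about (4.7, 2.2) to (5.2, 2.4), a distance of √(0.5² + 0.2²) ≈ 0.5.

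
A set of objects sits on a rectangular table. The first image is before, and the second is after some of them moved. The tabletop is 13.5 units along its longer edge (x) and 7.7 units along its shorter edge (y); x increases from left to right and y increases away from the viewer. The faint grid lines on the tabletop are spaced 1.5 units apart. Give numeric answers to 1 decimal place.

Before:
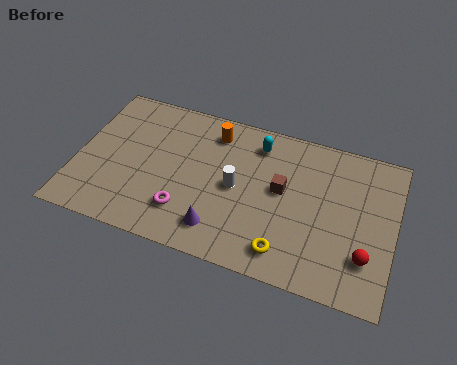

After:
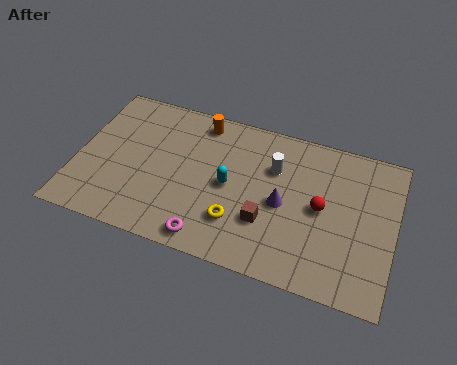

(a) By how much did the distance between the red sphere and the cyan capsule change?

-2.6

They were about 6.5 units apart before and 3.9 after — 2.6 units closer together.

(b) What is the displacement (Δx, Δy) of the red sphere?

(-2.0, 1.8)

The red sphere was at about (12.4, 2.1) and moved to about (10.4, 3.9).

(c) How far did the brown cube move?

1.9

The brown cube was near (8.7, 4.3) before and (8.2, 2.5) after, so it travelled √(0.5² + 1.8²) ≈ 1.9 units.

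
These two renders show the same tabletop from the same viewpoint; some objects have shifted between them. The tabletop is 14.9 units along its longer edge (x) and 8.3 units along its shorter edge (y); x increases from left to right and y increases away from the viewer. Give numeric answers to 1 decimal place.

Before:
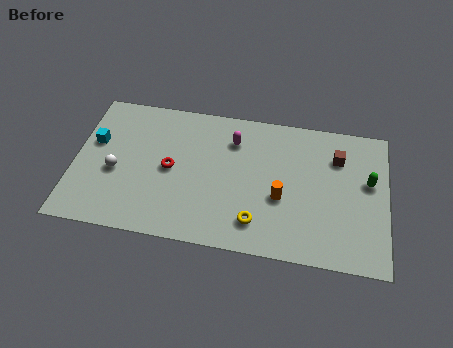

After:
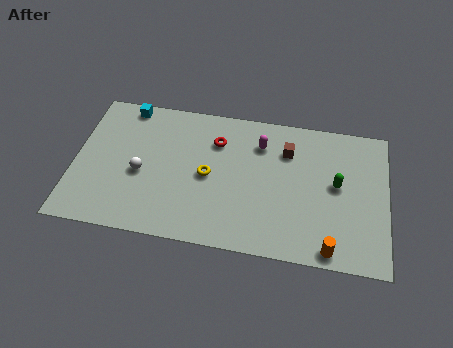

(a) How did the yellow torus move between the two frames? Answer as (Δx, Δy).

(-2.4, 2.3)

The yellow torus started near (8.8, 1.7) and ended near (6.4, 4.0).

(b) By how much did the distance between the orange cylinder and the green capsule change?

-0.7

The distance was about 4.4 in the first image and 3.7 in the second, so they moved 0.7 units closer together.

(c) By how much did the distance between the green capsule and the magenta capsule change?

-2.5

They were about 6.6 units apart before and 4.1 after — 2.5 units closer together.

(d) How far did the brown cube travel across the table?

2.4

From (12.5, 6.1) to (10.1, 6.1), the brown cube covered √(2.4² + 0.0²) ≈ 2.4 units.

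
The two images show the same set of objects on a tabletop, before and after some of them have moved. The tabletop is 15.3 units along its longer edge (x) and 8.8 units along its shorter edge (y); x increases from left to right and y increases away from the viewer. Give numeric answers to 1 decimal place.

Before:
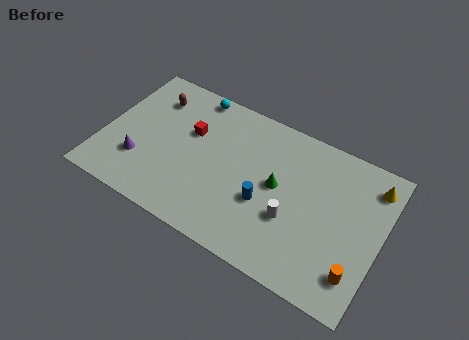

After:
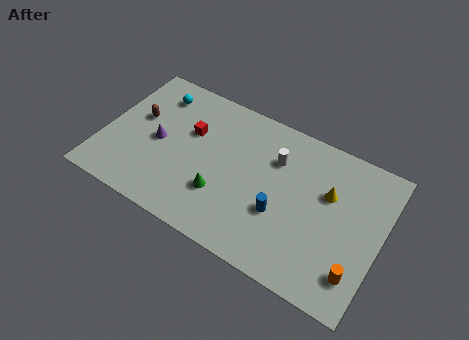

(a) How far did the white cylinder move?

3.3

The white cylinder was near (10.6, 3.2) before and (9.3, 6.2) after, so it travelled √(1.3² + 3.0²) ≈ 3.3 units.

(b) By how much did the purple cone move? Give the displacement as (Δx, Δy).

(0.8, 1.6)

From the two frames, the purple cone sits at roughly (2.2, 2.6) before and (3.0, 4.2) after.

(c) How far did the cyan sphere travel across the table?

2.2

The cyan sphere moved from about (4.4, 8.0) to (2.4, 7.1), a distance of √(2.0² + 0.9²) ≈ 2.2.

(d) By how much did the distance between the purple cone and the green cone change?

-3.6

Before: roughly 7.7 units apart; after: 4.1. That's 3.6 units closer together.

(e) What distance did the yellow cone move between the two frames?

2.7

The yellow cone was near (14.5, 7.2) before and (12.3, 5.6) after, so it travelled √(2.2² + 1.6²) ≈ 2.7 units.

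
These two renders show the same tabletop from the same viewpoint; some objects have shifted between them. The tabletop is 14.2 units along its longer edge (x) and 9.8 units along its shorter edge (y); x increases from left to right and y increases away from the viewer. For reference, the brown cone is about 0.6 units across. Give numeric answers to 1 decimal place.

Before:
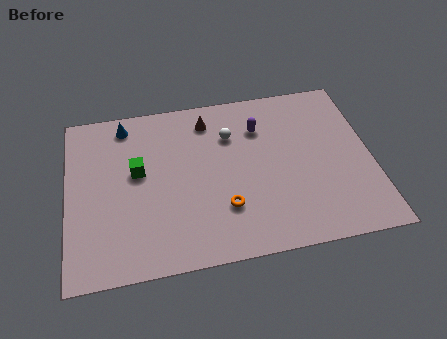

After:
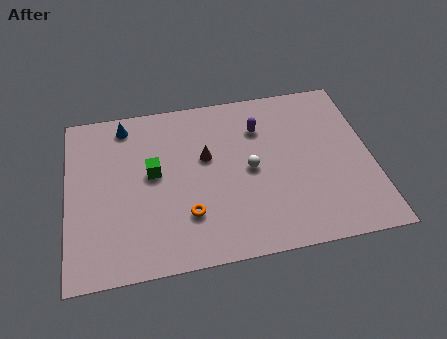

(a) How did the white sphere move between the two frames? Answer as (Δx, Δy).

(0.8, -2.2)

The white sphere started near (7.7, 7.0) and ended near (8.5, 4.8).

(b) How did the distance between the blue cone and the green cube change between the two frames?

+0.4

Before: roughly 2.9 units apart; after: 3.3. That's 0.4 units further apart.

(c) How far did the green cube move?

0.7

From (3.3, 5.6) to (4.0, 5.4), the green cube covered √(0.7² + 0.2²) ≈ 0.7 units.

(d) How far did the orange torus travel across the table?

1.7

The orange torus moved from about (7.2, 2.8) to (5.5, 2.7), a distance of √(1.7² + 0.1²) ≈ 1.7.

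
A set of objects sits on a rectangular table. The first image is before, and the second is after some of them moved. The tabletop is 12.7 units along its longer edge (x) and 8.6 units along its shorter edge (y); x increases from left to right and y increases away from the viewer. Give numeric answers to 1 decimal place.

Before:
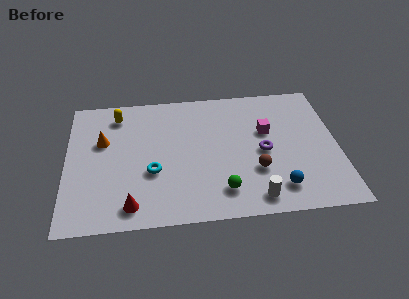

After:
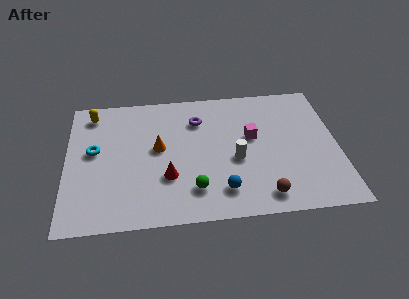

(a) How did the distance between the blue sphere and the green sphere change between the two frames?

-1.3

Before: roughly 2.6 units apart; after: 1.3. That's 1.3 units closer together.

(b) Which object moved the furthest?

the purple torus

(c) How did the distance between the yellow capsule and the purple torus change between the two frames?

-2.4

Before: roughly 7.5 units apart; after: 5.1. That's 2.4 units closer together.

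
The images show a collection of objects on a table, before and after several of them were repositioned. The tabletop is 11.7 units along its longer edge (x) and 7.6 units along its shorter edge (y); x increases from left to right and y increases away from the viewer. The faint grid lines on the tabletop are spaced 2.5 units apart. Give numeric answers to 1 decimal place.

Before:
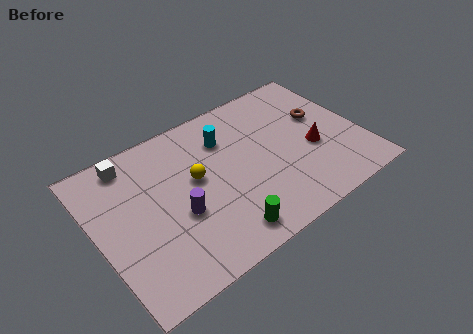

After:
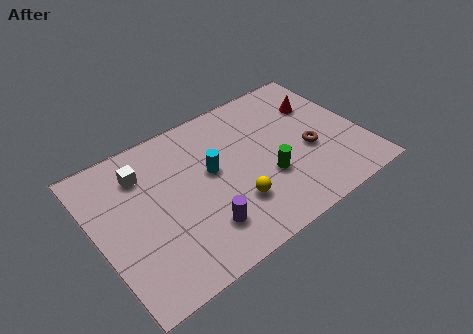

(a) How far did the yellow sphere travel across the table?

2.5

The yellow sphere was near (4.4, 4.3) before and (5.7, 2.2) after, so it travelled √(1.3² + 2.1²) ≈ 2.5 units.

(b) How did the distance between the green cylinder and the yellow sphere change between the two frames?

-1.6

Before: roughly 3.3 units apart; after: 1.7. That's 1.6 units closer together.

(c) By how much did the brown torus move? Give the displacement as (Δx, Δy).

(-0.9, -1.5)

From the two frames, the brown torus sits at roughly (10.2, 4.6) before and (9.3, 3.1) after.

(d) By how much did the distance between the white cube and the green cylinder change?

-0.4

They were about 6.3 units apart before and 5.9 after — 0.4 units closer together.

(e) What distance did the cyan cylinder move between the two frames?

1.6

From (6.0, 5.6) to (5.1, 4.3), the cyan cylinder covered √(0.9² + 1.3²) ≈ 1.6 units.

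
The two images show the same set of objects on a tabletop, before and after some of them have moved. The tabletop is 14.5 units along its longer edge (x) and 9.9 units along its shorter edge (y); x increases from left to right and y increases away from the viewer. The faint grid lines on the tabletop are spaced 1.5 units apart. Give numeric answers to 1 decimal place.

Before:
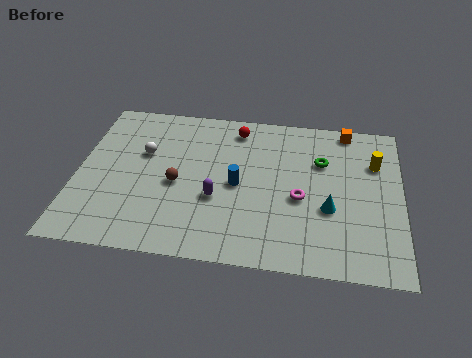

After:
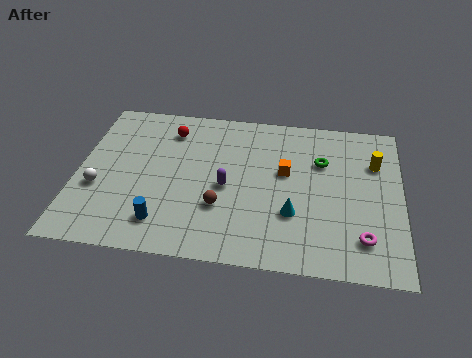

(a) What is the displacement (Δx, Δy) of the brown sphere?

(2.0, -1.2)

The brown sphere was at about (4.5, 4.4) and moved to about (6.5, 3.2).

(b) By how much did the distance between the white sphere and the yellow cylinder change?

+2.3

They were about 10.4 units apart before and 12.7 after — 2.3 units further apart.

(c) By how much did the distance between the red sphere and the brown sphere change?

+0.6

Before: roughly 4.7 units apart; after: 5.3. That's 0.6 units further apart.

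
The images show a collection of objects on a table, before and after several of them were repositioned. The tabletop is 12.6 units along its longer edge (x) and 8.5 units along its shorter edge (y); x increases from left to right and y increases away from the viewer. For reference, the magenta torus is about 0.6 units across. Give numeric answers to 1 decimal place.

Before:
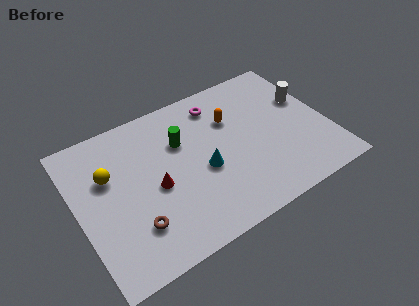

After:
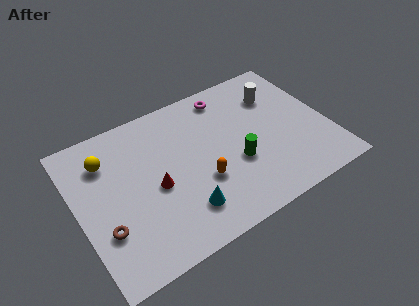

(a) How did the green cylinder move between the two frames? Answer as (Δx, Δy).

(2.4, -2.5)

The green cylinder started near (5.4, 5.7) and ended near (7.8, 3.2).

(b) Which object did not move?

the red cone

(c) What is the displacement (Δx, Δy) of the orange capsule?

(-2.0, -2.8)

The orange capsule was at about (8.0, 5.8) and moved to about (6.0, 3.0).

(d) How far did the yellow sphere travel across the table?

0.9

The yellow sphere was near (1.7, 5.5) before and (1.7, 6.4) after, so it travelled √(0.0² + 0.9²) ≈ 0.9 units.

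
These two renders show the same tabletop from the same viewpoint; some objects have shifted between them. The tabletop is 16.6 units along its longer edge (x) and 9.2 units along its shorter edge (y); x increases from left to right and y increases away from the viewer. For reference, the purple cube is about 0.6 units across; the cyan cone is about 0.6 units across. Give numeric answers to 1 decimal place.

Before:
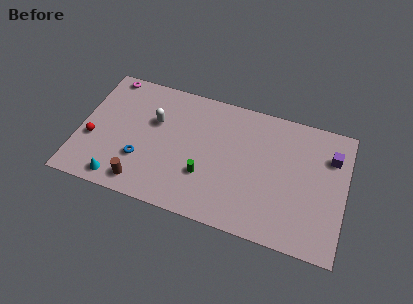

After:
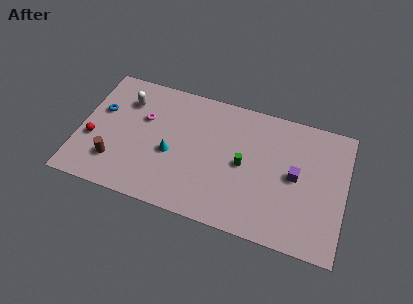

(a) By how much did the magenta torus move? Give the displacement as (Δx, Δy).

(2.5, -2.5)

The magenta torus was at about (1.4, 8.4) and moved to about (3.9, 5.9).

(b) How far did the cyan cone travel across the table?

4.1

The cyan cone moved from about (2.8, 1.1) to (5.8, 3.9), a distance of √(3.0² + 2.8²) ≈ 4.1.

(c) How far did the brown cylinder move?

2.1

The brown cylinder was near (4.2, 1.3) before and (2.4, 2.3) after, so it travelled √(1.8² + 1.0²) ≈ 2.1 units.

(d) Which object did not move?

the red sphere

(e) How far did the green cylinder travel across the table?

2.7

The green cylinder was near (8.0, 3.0) before and (10.3, 4.5) after, so it travelled √(2.3² + 1.5²) ≈ 2.7 units.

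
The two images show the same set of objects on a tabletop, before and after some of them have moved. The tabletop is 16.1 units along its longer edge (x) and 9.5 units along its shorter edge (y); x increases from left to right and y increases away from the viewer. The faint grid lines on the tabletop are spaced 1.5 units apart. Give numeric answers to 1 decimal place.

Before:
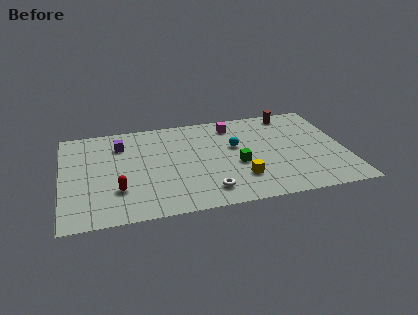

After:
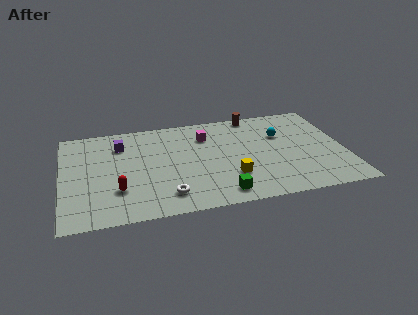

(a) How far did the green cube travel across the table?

2.8

From (9.9, 3.9) to (8.8, 1.3), the green cube covered √(1.1² + 2.6²) ≈ 2.8 units.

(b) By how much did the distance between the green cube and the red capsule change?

-1.0

The distance was about 6.9 in the first image and 5.9 in the second, so they moved 1.0 units closer together.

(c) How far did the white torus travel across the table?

2.3

The white torus was near (8.1, 1.7) before and (5.8, 1.8) after, so it travelled √(2.3² + 0.1²) ≈ 2.3 units.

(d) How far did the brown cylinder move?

2.1

From (13.3, 8.4) to (11.2, 8.7), the brown cylinder covered √(2.1² + 0.3²) ≈ 2.1 units.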